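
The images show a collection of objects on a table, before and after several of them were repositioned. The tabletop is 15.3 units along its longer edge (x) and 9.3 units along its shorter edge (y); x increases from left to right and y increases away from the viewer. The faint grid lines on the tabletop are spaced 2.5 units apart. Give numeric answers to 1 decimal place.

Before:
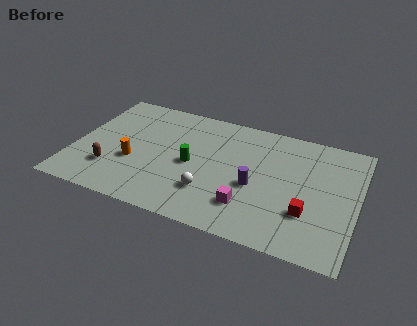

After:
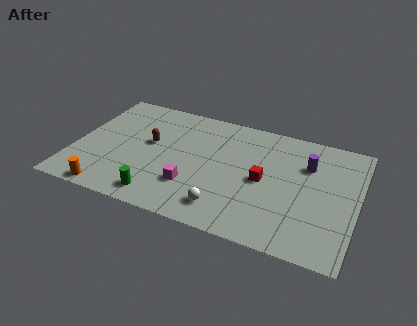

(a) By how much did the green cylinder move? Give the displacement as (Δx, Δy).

(-1.4, -3.1)

The green cylinder started near (6.4, 4.4) and ended near (5.0, 1.3).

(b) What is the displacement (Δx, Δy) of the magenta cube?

(-3.1, 0.4)

From the two frames, the magenta cube sits at roughly (9.7, 2.3) before and (6.6, 2.7) after.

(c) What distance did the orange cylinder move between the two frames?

2.9

The orange cylinder was near (3.3, 3.5) before and (2.3, 0.8) after, so it travelled √(1.0² + 2.7²) ≈ 2.9 units.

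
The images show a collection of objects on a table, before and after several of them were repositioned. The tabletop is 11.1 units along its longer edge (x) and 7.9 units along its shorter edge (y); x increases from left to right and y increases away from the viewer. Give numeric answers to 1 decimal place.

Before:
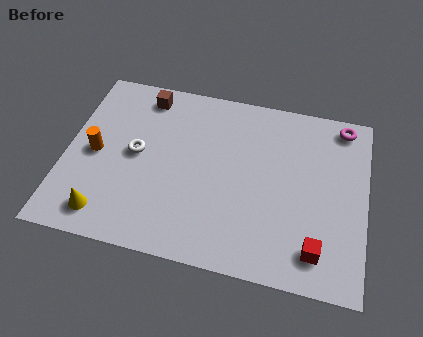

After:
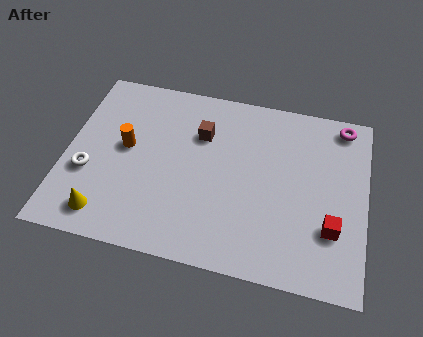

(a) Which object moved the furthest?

the brown cube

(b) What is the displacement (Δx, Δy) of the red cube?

(0.5, 1.0)

The red cube was at about (9.4, 1.4) and moved to about (9.9, 2.4).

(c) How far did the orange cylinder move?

1.2

The orange cylinder moved from about (1.1, 3.8) to (2.2, 4.3), a distance of √(1.1² + 0.5²) ≈ 1.2.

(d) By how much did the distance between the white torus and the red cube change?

+1.7

The distance was about 7.3 in the first image and 9.0 in the second, so they moved 1.7 units further apart.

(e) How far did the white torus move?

2.1

The white torus was near (2.6, 4.1) before and (0.9, 2.9) after, so it travelled √(1.7² + 1.2²) ≈ 2.1 units.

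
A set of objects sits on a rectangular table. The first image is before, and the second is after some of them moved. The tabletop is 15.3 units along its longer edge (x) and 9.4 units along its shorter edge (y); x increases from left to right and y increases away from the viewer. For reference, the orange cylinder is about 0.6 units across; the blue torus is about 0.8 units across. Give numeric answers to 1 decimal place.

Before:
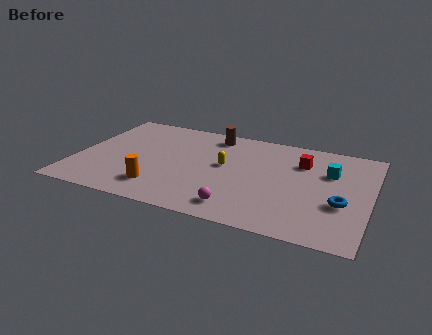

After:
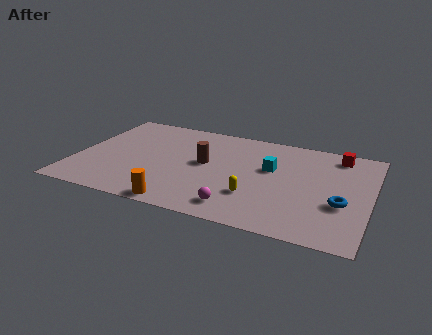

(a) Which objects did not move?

the blue torus and the magenta sphere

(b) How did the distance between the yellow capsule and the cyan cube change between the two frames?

-2.5

Before: roughly 5.5 units apart; after: 3.0. That's 2.5 units closer together.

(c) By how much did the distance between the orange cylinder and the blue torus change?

-1.0

Before: roughly 9.4 units apart; after: 8.4. That's 1.0 units closer together.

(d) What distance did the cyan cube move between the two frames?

3.1

From (13.1, 6.3) to (10.1, 5.7), the cyan cube covered √(3.0² + 0.6²) ≈ 3.1 units.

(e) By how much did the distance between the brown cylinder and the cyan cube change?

-3.1

They were about 6.6 units apart before and 3.5 after — 3.1 units closer together.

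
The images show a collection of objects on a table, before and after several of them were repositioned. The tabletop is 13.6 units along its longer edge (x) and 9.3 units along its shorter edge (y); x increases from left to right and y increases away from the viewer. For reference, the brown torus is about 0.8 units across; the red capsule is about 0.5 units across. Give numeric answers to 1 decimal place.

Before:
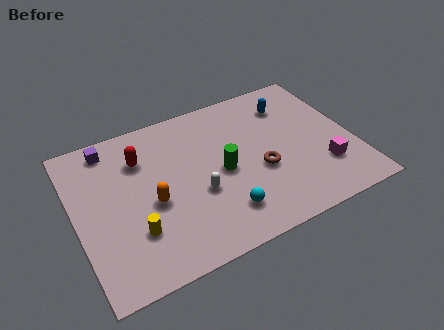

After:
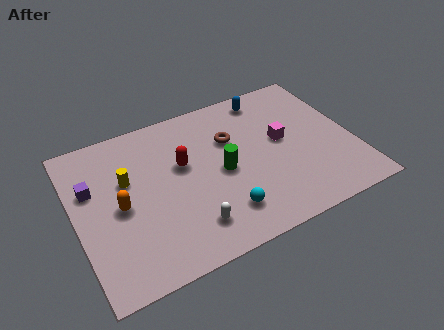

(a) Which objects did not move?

the cyan sphere and the green cylinder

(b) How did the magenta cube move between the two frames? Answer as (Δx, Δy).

(-1.7, 2.5)

From the two frames, the magenta cube sits at roughly (11.9, 2.6) before and (10.2, 5.1) after.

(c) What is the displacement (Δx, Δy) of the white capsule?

(-0.6, -1.7)

From the two frames, the white capsule sits at roughly (5.8, 3.6) before and (5.2, 1.9) after.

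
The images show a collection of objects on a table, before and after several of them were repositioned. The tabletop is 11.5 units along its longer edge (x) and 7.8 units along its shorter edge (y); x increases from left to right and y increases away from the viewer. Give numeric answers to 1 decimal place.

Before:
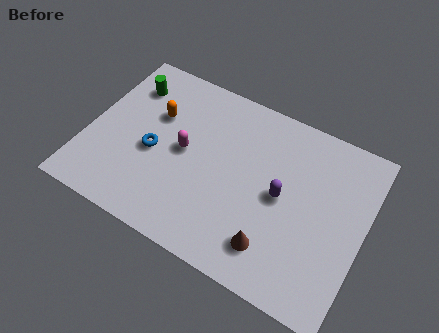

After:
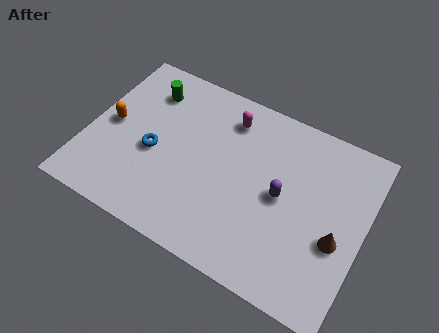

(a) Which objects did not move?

the purple capsule and the blue torus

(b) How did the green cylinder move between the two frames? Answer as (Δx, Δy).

(0.8, 0.1)

From the two frames, the green cylinder sits at roughly (1.3, 6.0) before and (2.1, 6.1) after.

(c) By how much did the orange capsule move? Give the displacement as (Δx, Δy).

(-1.7, -1.2)

The orange capsule started near (2.6, 5.1) and ended near (0.9, 3.9).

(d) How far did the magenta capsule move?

2.7

From (4.0, 4.0) to (5.5, 6.3), the magenta capsule covered √(1.5² + 2.3²) ≈ 2.7 units.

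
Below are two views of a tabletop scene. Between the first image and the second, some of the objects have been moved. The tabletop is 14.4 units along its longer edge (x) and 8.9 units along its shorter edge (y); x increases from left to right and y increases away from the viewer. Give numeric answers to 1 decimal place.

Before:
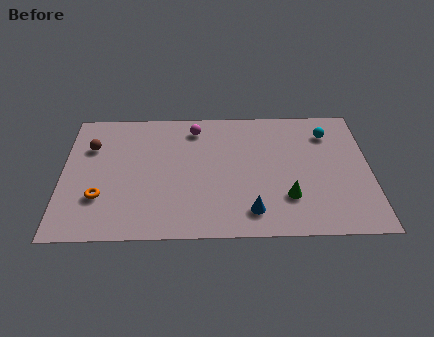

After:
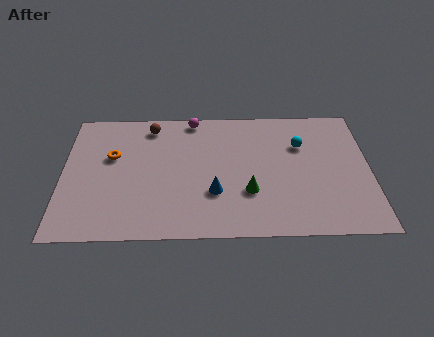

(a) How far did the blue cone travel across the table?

2.1

The blue cone was near (8.8, 1.6) before and (7.1, 2.9) after, so it travelled √(1.7² + 1.3²) ≈ 2.1 units.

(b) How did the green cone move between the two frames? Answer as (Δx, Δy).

(-1.8, 0.4)

The green cone started near (10.5, 2.5) and ended near (8.7, 2.9).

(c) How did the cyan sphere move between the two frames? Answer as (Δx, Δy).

(-1.3, -0.8)

The cyan sphere started near (12.5, 6.9) and ended near (11.2, 6.1).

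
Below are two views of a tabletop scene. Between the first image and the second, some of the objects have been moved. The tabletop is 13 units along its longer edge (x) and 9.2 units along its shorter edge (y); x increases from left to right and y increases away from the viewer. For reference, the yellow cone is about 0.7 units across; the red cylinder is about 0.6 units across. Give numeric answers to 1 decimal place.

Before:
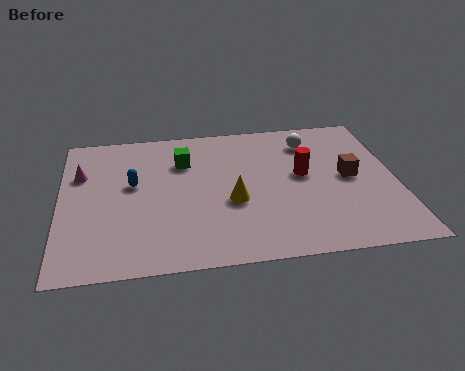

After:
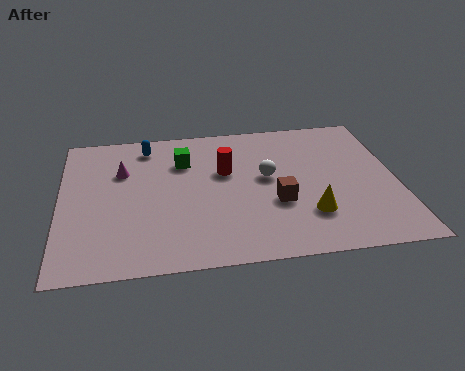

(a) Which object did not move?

the green cube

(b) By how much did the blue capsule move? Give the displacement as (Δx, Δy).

(0.6, 2.5)

The blue capsule was at about (2.8, 5.3) and moved to about (3.4, 7.8).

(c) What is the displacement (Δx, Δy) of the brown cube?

(-2.9, -1.3)

The brown cube was at about (11.2, 4.7) and moved to about (8.3, 3.4).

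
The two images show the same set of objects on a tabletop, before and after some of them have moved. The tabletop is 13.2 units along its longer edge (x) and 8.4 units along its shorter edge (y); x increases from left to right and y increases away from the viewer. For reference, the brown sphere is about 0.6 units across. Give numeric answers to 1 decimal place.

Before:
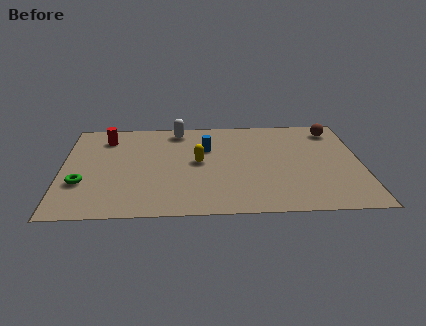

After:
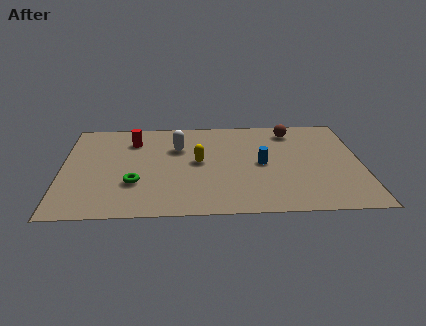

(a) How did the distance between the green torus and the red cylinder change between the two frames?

-0.3

The distance was about 4.0 in the first image and 3.7 in the second, so they moved 0.3 units closer together.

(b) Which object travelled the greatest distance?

the blue cylinder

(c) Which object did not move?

the yellow capsule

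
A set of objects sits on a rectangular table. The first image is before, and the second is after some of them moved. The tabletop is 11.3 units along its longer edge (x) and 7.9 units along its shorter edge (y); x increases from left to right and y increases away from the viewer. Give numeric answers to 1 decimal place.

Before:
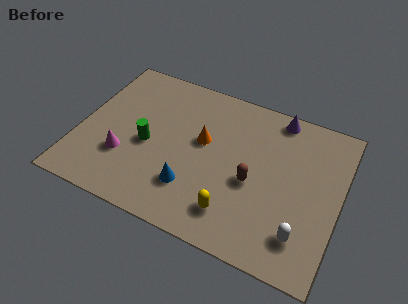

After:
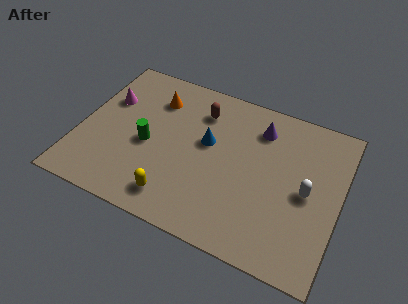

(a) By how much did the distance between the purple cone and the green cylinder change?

-1.1

Before: roughly 6.4 units apart; after: 5.3. That's 1.1 units closer together.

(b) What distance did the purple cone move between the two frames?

1.1

The purple cone moved from about (8.3, 7.1) to (7.6, 6.2), a distance of √(0.7² + 0.9²) ≈ 1.1.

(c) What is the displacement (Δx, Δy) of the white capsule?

(0.0, 2.1)

The white capsule was at about (9.9, 1.7) and moved to about (9.9, 3.8).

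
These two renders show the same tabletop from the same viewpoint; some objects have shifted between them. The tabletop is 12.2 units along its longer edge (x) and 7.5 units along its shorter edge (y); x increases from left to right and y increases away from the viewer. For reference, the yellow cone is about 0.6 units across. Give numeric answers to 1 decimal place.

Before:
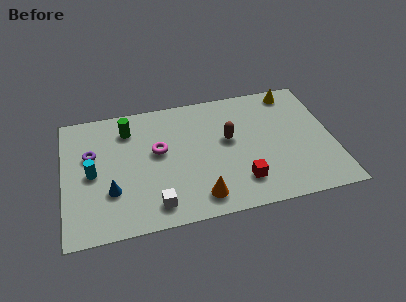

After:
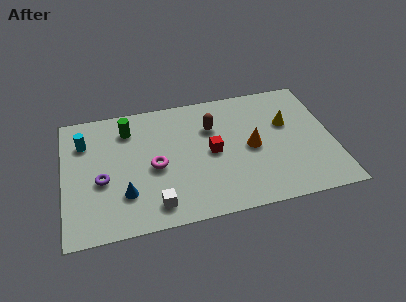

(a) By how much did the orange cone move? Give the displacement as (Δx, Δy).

(2.5, 2.4)

From the two frames, the orange cone sits at roughly (6.0, 1.2) before and (8.5, 3.6) after.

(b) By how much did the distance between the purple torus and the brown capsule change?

-0.7

Before: roughly 6.2 units apart; after: 5.5. That's 0.7 units closer together.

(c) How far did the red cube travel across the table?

2.3

From (7.9, 1.7) to (6.7, 3.7), the red cube covered √(1.2² + 2.0²) ≈ 2.3 units.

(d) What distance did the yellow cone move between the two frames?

1.9

The yellow cone was near (10.6, 6.6) before and (10.2, 4.7) after, so it travelled √(0.4² + 1.9²) ≈ 1.9 units.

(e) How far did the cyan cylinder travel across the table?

1.9

The cyan cylinder moved from about (1.3, 3.6) to (1.0, 5.5), a distance of √(0.3² + 1.9²) ≈ 1.9.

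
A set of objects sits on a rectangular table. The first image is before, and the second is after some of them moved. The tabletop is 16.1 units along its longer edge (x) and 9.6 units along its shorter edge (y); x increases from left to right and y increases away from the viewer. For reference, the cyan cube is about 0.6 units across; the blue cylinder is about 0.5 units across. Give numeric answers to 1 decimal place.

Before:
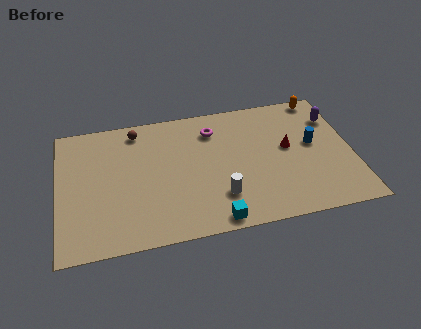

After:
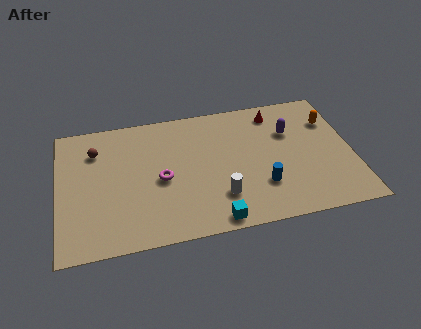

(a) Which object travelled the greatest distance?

the magenta torus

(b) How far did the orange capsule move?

1.9

The orange capsule moved from about (14.7, 8.8) to (15.1, 6.9), a distance of √(0.4² + 1.9²) ≈ 1.9.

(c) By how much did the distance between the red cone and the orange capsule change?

-0.9

They were about 4.1 units apart before and 3.2 after — 0.9 units closer together.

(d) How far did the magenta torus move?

4.3

The magenta torus was near (8.6, 7.5) before and (5.6, 4.4) after, so it travelled √(3.0² + 3.1²) ≈ 4.3 units.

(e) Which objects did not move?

the cyan cube and the white cylinder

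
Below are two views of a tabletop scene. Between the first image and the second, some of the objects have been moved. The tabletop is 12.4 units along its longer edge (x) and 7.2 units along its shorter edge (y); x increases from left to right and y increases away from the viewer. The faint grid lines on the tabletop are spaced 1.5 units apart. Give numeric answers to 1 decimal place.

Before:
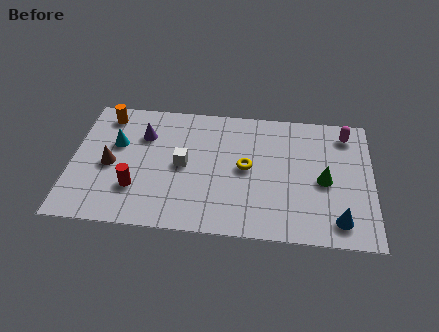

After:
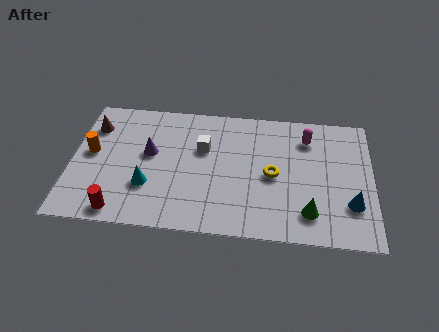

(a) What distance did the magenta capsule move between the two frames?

1.6

From (11.3, 6.0) to (9.7, 5.6), the magenta capsule covered √(1.6² + 0.4²) ≈ 1.6 units.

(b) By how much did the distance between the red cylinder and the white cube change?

+2.6

Before: roughly 2.4 units apart; after: 5.0. That's 2.6 units further apart.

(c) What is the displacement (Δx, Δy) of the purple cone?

(0.3, -1.0)

From the two frames, the purple cone sits at roughly (2.9, 5.1) before and (3.2, 4.1) after.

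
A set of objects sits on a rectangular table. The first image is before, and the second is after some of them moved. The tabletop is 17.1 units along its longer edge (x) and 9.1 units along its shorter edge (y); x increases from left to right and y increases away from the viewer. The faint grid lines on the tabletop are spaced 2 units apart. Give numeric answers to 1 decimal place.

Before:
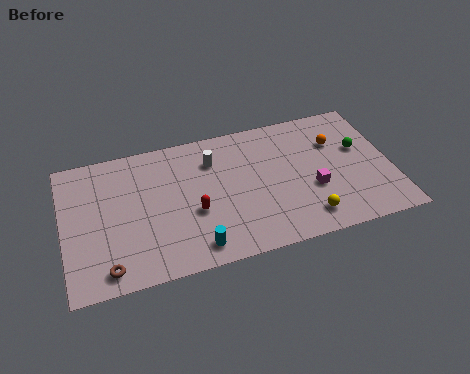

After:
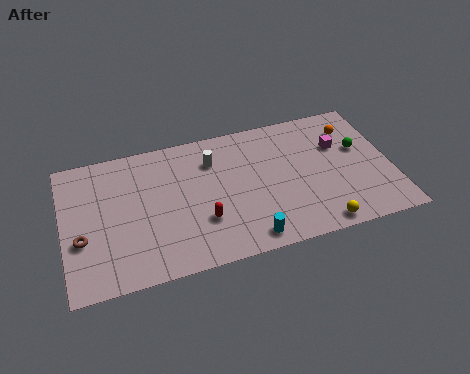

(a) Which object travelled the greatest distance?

the magenta cube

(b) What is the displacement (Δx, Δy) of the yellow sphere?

(0.6, -0.7)

From the two frames, the yellow sphere sits at roughly (12.4, 1.6) before and (13.0, 0.9) after.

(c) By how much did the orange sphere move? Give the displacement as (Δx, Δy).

(0.9, 0.7)

From the two frames, the orange sphere sits at roughly (14.4, 6.3) before and (15.3, 7.0) after.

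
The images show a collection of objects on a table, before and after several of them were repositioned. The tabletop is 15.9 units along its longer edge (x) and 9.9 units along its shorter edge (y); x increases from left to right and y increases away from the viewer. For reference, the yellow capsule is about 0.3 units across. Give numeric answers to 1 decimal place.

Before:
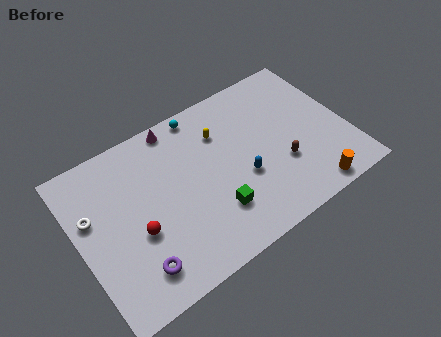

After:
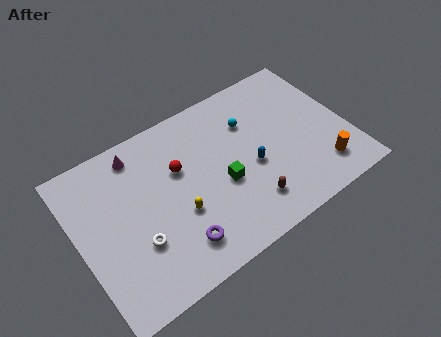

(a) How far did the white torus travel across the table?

3.6

The white torus was near (0.9, 6.2) before and (3.1, 3.3) after, so it travelled √(2.2² + 2.9²) ≈ 3.6 units.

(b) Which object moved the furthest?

the yellow capsule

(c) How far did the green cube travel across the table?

1.6

From (7.6, 2.7) to (8.3, 4.1), the green cube covered √(0.7² + 1.4²) ≈ 1.6 units.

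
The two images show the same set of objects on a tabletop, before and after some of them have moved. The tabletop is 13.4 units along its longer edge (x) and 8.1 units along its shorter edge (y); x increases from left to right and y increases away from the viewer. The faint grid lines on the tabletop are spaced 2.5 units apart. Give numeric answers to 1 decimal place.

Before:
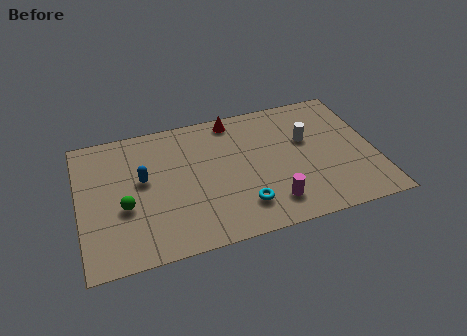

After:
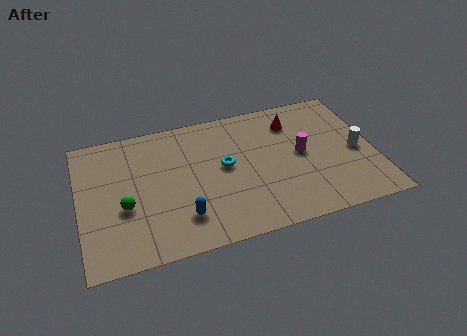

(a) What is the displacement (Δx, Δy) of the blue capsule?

(1.6, -2.7)

The blue capsule started near (2.9, 4.6) and ended near (4.5, 1.9).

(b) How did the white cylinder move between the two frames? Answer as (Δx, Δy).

(2.2, -1.3)

The white cylinder started near (10.4, 5.0) and ended near (12.6, 3.7).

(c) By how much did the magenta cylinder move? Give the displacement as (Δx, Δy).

(1.6, 2.6)

The magenta cylinder started near (8.5, 1.6) and ended near (10.1, 4.2).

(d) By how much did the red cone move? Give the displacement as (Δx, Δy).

(2.7, -0.9)

From the two frames, the red cone sits at roughly (7.2, 7.2) before and (9.9, 6.3) after.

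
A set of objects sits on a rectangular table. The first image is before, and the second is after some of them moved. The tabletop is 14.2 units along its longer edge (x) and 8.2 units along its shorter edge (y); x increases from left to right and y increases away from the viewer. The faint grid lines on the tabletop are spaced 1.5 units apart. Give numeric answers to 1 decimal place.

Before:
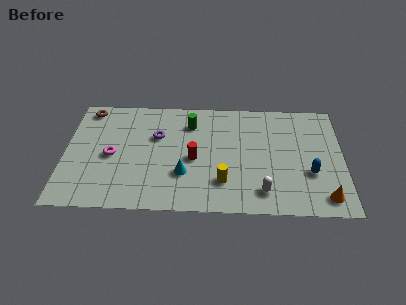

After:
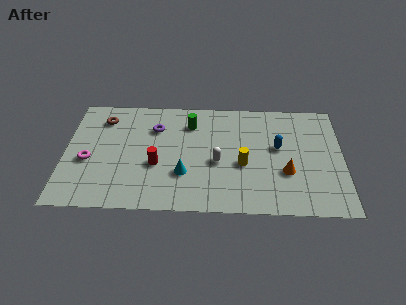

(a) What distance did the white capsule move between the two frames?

3.0

The white capsule was near (10.1, 1.5) before and (7.8, 3.5) after, so it travelled √(2.3² + 2.0²) ≈ 3.0 units.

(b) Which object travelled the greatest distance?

the white capsule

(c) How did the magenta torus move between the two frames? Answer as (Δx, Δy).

(-1.2, -0.4)

From the two frames, the magenta torus sits at roughly (2.4, 3.8) before and (1.2, 3.4) after.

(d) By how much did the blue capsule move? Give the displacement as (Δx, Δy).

(-1.6, 1.8)

The blue capsule was at about (12.5, 2.9) and moved to about (10.9, 4.7).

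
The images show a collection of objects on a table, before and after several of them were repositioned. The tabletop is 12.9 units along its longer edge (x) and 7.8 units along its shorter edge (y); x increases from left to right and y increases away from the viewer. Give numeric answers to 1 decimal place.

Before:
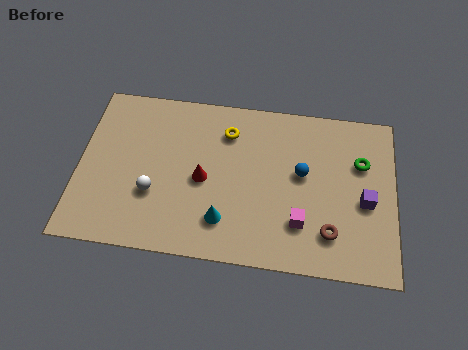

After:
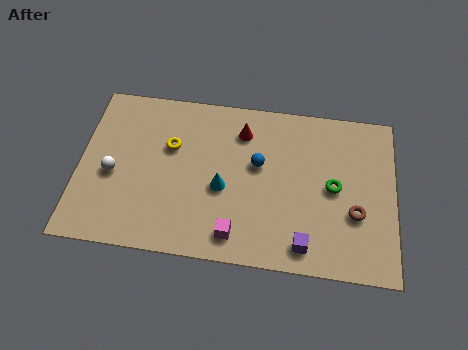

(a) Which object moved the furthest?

the purple cube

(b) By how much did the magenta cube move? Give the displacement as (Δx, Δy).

(-2.6, -0.9)

The magenta cube started near (9.1, 2.1) and ended near (6.5, 1.2).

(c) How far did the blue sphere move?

1.8

From (9.1, 4.4) to (7.3, 4.6), the blue sphere covered √(1.8² + 0.2²) ≈ 1.8 units.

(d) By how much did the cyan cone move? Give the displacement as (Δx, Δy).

(-0.1, 1.5)

The cyan cone was at about (6.0, 1.8) and moved to about (5.9, 3.3).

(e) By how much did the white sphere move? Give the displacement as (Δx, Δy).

(-1.7, 0.7)

From the two frames, the white sphere sits at roughly (3.1, 2.7) before and (1.4, 3.4) after.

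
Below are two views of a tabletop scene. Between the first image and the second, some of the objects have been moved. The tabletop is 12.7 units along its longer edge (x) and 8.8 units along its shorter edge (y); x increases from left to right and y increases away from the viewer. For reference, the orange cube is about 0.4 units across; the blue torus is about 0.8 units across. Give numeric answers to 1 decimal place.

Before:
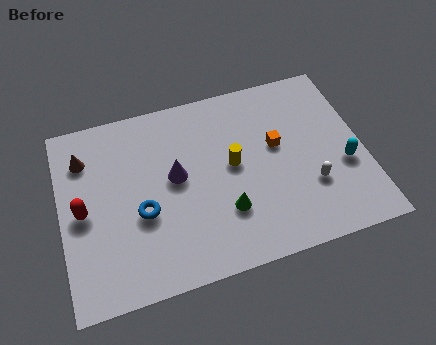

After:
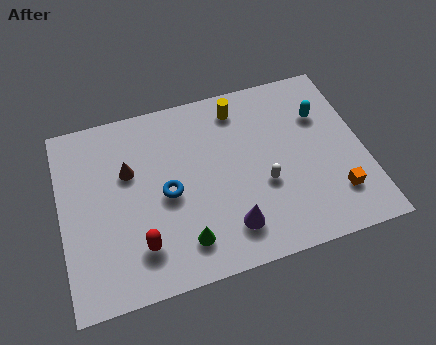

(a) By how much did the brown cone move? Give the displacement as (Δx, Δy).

(1.8, -1.1)

The brown cone was at about (1.1, 6.7) and moved to about (2.9, 5.6).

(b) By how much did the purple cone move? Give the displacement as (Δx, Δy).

(2.0, -3.0)

From the two frames, the purple cone sits at roughly (4.8, 4.8) before and (6.8, 1.8) after.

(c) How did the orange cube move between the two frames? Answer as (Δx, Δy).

(2.2, -3.0)

The orange cube was at about (9.1, 5.1) and moved to about (11.3, 2.1).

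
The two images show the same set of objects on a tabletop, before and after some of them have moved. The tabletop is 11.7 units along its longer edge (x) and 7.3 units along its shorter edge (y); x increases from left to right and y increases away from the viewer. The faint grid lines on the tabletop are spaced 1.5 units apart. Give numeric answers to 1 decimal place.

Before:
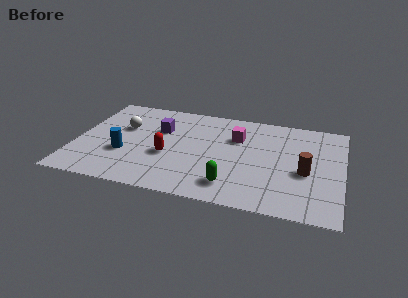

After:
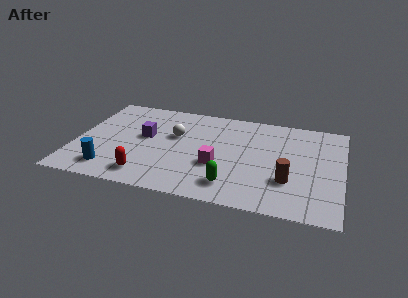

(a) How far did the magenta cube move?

2.4

The magenta cube was near (7.0, 5.0) before and (6.3, 2.7) after, so it travelled √(0.7² + 2.3²) ≈ 2.4 units.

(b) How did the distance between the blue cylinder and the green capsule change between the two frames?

+0.4

The distance was about 4.9 in the first image and 5.3 in the second, so they moved 0.4 units further apart.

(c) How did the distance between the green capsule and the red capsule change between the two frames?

+0.4

The distance was about 3.3 in the first image and 3.7 in the second, so they moved 0.4 units further apart.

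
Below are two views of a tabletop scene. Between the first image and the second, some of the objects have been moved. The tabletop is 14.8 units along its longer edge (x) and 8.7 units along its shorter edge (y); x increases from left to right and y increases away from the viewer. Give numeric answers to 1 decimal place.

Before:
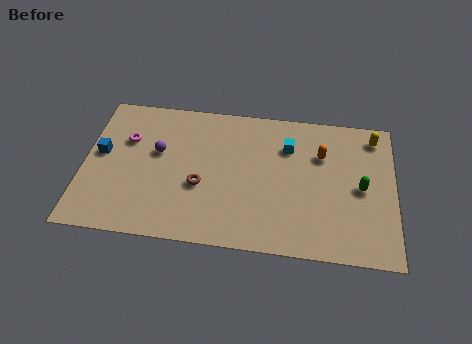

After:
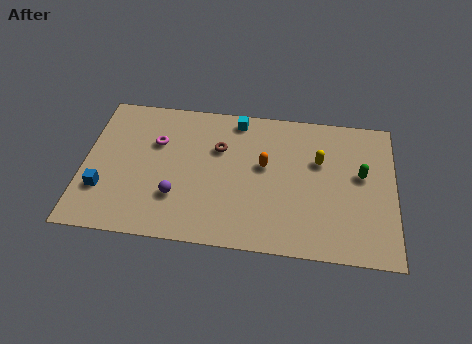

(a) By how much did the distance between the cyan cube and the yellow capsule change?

+0.3

The distance was about 4.2 in the first image and 4.5 in the second, so they moved 0.3 units further apart.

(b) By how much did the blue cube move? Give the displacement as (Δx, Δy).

(0.2, -2.2)

From the two frames, the blue cube sits at roughly (0.8, 4.8) before and (1.0, 2.6) after.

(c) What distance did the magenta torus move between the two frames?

1.4

From (2.0, 5.8) to (3.4, 5.8), the magenta torus covered √(1.4² + 0.0²) ≈ 1.4 units.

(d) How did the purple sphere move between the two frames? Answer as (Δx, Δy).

(1.0, -2.6)

The purple sphere started near (3.5, 5.2) and ended near (4.5, 2.6).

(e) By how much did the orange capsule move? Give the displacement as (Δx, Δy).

(-2.7, -1.0)

The orange capsule started near (11.3, 6.0) and ended near (8.6, 5.0).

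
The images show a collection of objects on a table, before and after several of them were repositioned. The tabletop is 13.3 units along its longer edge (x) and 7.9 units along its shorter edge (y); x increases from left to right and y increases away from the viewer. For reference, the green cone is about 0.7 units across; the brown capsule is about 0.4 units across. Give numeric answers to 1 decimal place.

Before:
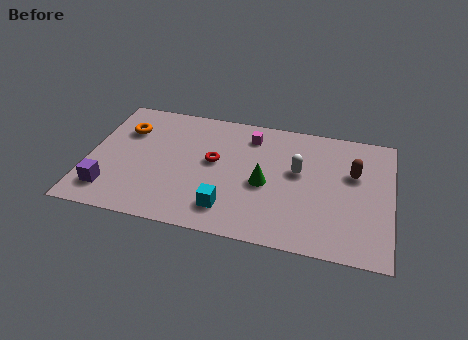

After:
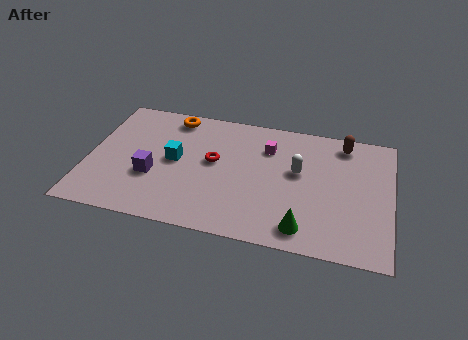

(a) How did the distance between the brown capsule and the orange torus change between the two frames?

-2.5

Before: roughly 10.1 units apart; after: 7.6. That's 2.5 units closer together.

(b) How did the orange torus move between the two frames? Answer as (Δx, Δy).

(2.0, 1.3)

From the two frames, the orange torus sits at roughly (1.5, 5.6) before and (3.5, 6.9) after.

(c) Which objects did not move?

the red torus and the white capsule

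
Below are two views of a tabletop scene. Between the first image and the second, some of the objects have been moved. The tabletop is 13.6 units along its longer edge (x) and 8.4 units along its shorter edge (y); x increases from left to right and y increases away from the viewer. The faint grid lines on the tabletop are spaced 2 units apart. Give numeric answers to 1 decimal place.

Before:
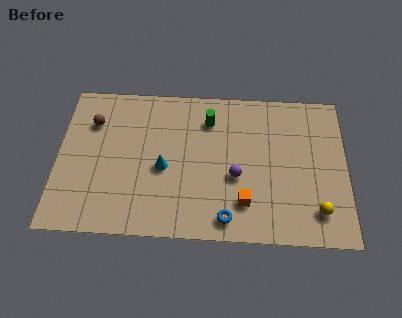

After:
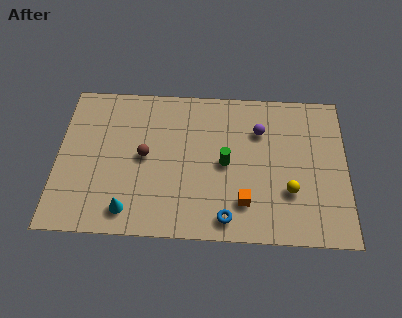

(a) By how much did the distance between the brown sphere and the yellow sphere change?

-4.5

The distance was about 11.5 in the first image and 7.0 in the second, so they moved 4.5 units closer together.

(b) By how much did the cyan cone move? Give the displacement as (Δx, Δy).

(-1.6, -2.4)

The cyan cone was at about (5.0, 3.7) and moved to about (3.4, 1.3).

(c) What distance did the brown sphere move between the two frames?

3.1

From (1.6, 6.1) to (4.1, 4.3), the brown sphere covered √(2.5² + 1.8²) ≈ 3.1 units.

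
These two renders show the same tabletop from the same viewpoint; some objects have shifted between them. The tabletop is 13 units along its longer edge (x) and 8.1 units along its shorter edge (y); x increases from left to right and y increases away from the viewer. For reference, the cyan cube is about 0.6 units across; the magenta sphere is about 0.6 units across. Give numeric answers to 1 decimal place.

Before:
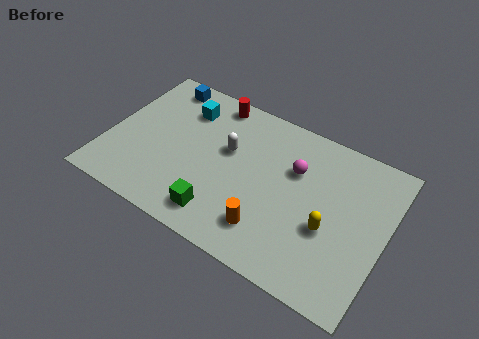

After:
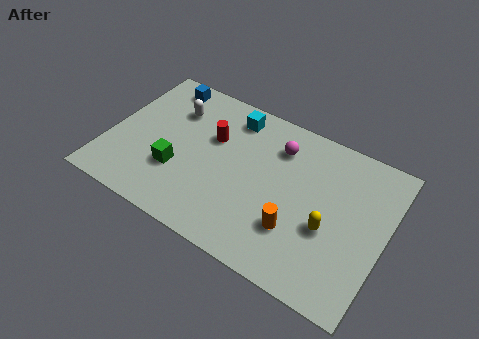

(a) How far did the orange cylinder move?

1.3

From (7.9, 1.8) to (9.1, 2.4), the orange cylinder covered √(1.2² + 0.6²) ≈ 1.3 units.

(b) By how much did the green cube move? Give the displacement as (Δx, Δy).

(-2.3, 1.3)

From the two frames, the green cube sits at roughly (5.7, 1.4) before and (3.4, 2.7) after.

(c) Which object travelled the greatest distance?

the white capsule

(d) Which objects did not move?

the yellow capsule and the blue cube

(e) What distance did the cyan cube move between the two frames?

2.3

The cyan cube moved from about (3.2, 6.2) to (5.4, 6.8), a distance of √(2.2² + 0.6²) ≈ 2.3.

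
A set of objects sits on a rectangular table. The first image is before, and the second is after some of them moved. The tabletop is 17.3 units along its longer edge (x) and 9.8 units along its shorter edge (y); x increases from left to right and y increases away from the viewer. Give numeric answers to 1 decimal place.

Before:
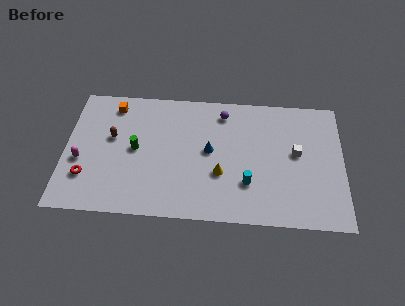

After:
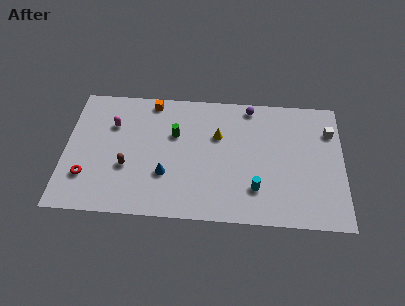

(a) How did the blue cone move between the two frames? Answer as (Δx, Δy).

(-2.7, -2.0)

The blue cone was at about (9.0, 5.2) and moved to about (6.3, 3.2).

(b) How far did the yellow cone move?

2.9

The yellow cone moved from about (9.7, 3.5) to (9.5, 6.4), a distance of √(0.2² + 2.9²) ≈ 2.9.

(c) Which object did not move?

the red torus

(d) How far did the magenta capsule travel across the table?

3.5

The magenta capsule was near (1.0, 3.9) before and (2.9, 6.8) after, so it travelled √(1.9² + 2.9²) ≈ 3.5 units.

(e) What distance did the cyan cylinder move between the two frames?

0.6

The cyan cylinder was near (11.4, 2.9) before and (11.9, 2.5) after, so it travelled √(0.5² + 0.4²) ≈ 0.6 units.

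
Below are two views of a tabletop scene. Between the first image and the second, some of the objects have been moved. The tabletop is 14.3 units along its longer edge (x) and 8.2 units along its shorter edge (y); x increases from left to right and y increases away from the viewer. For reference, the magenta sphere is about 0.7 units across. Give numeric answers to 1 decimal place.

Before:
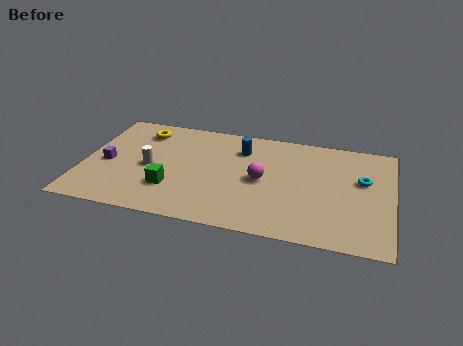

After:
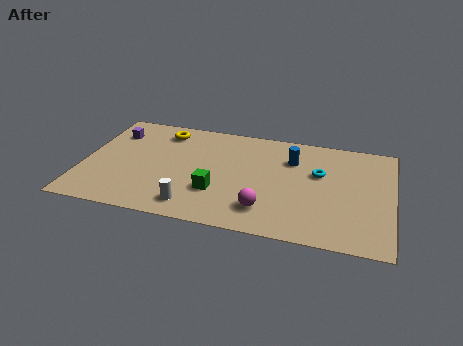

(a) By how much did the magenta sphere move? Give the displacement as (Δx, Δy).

(0.3, -2.2)

The magenta sphere was at about (8.3, 4.0) and moved to about (8.6, 1.8).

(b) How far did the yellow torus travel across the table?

1.0

The yellow torus moved from about (2.5, 6.6) to (3.5, 6.8), a distance of √(1.0² + 0.2²) ≈ 1.0.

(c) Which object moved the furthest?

the white cylinder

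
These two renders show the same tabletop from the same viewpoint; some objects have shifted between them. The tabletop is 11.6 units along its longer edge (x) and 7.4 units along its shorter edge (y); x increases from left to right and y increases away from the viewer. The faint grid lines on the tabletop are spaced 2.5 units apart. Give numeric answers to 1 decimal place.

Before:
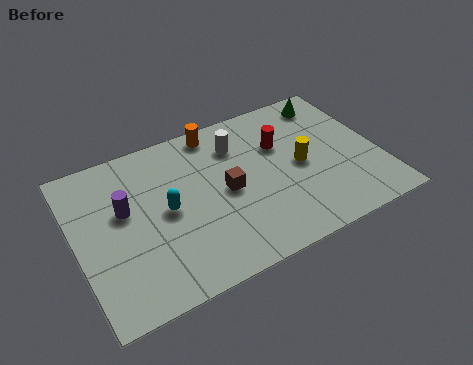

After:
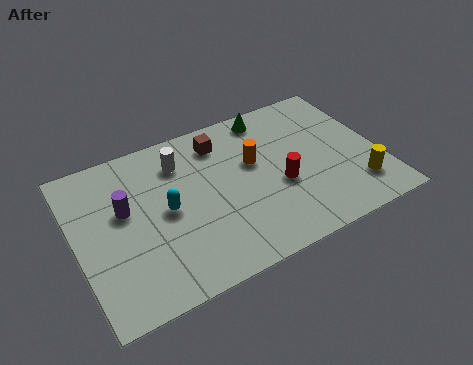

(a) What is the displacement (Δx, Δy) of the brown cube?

(0.1, 2.4)

The brown cube was at about (5.7, 3.6) and moved to about (5.8, 6.0).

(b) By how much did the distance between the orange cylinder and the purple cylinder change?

+0.6

Before: roughly 4.4 units apart; after: 5.0. That's 0.6 units further apart.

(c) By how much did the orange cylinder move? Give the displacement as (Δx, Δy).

(1.2, -2.1)

The orange cylinder was at about (5.7, 6.6) and moved to about (6.9, 4.5).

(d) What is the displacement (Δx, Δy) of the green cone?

(-2.4, 0.2)

From the two frames, the green cone sits at roughly (10.2, 6.3) before and (7.8, 6.5) after.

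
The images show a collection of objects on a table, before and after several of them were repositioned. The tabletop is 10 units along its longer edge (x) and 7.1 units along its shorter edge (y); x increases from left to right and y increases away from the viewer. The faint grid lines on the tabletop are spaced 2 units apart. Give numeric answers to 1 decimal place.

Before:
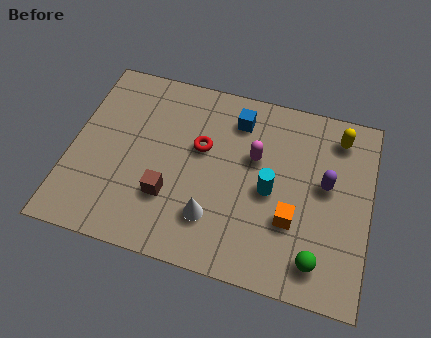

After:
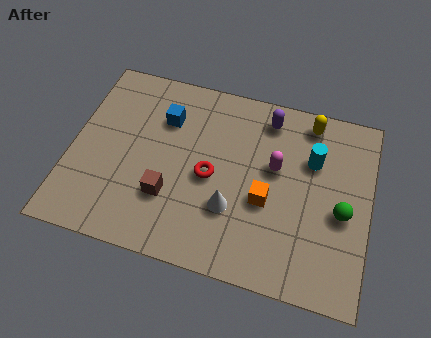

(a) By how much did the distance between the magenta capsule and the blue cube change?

+2.4

They were about 1.5 units apart before and 3.9 after — 2.4 units further apart.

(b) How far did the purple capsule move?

2.9

The purple capsule moved from about (8.5, 4.0) to (6.4, 6.0), a distance of √(2.1² + 2.0²) ≈ 2.9.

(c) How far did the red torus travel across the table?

1.1

The red torus was near (4.3, 4.3) before and (4.7, 3.3) after, so it travelled √(0.4² + 1.0²) ≈ 1.1 units.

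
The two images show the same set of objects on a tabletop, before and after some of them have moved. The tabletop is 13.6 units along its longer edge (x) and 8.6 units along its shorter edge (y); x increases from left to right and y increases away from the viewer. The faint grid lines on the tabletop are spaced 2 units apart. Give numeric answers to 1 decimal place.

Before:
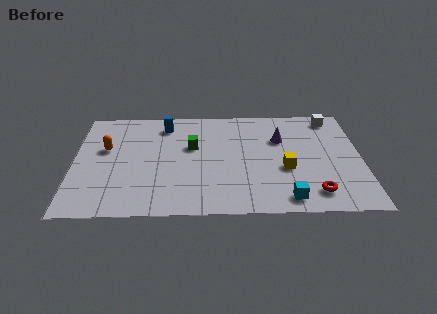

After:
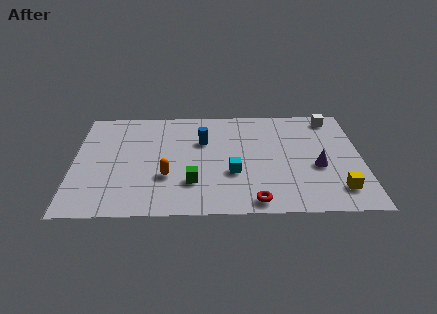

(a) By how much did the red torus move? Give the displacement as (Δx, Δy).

(-2.8, -0.6)

The red torus started near (11.3, 1.5) and ended near (8.5, 0.9).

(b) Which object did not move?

the white cube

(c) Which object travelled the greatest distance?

the orange capsule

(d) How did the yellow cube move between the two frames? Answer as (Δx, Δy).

(2.4, -1.7)

The yellow cube started near (10.0, 3.4) and ended near (12.4, 1.7).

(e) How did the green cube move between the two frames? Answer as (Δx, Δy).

(0.0, -2.9)

The green cube was at about (5.6, 5.3) and moved to about (5.6, 2.4).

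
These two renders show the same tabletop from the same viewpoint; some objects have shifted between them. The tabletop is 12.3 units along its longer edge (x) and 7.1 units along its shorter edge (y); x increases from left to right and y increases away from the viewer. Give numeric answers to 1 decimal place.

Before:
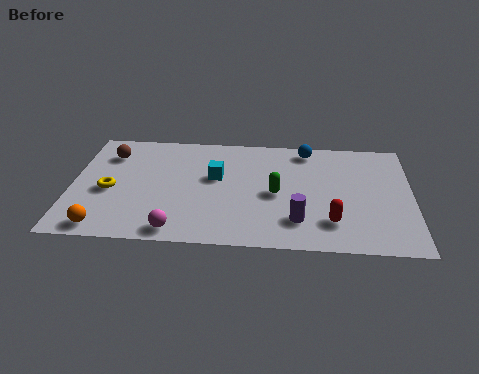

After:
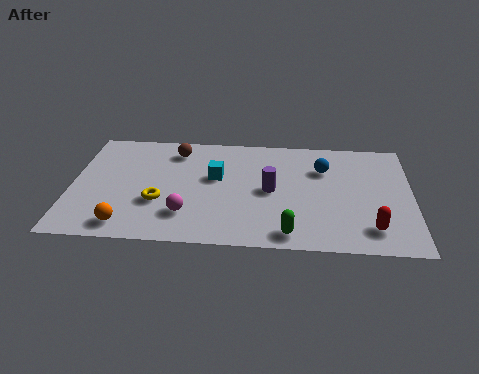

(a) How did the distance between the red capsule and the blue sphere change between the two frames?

-0.6

Before: roughly 4.6 units apart; after: 4.0. That's 0.6 units closer together.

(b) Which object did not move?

the cyan cube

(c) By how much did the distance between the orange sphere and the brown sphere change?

+0.5

Before: roughly 4.6 units apart; after: 5.1. That's 0.5 units further apart.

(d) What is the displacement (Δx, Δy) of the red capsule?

(1.4, -0.3)

The red capsule started near (9.4, 1.7) and ended near (10.8, 1.4).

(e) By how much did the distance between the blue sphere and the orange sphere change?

-0.9

Before: roughly 9.0 units apart; after: 8.1. That's 0.9 units closer together.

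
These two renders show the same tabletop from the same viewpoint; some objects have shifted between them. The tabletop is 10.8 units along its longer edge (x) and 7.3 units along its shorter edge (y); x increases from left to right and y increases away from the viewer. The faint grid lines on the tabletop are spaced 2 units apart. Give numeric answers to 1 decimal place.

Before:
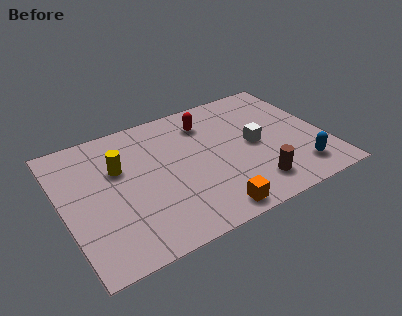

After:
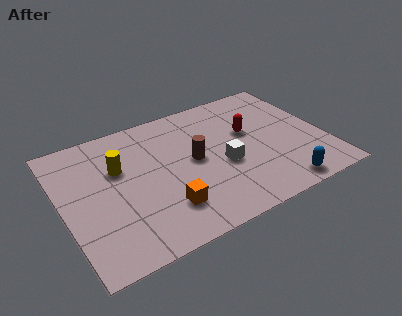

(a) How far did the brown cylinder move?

3.2

The brown cylinder was near (7.5, 1.4) before and (5.4, 3.8) after, so it travelled √(2.1² + 2.4²) ≈ 3.2 units.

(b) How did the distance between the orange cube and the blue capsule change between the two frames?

+0.9

The distance was about 3.8 in the first image and 4.7 in the second, so they moved 0.9 units further apart.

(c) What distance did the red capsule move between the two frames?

2.1

The red capsule was near (6.2, 5.7) before and (7.8, 4.4) after, so it travelled √(1.6² + 1.3²) ≈ 2.1 units.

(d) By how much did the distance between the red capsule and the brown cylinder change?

-2.0

The distance was about 4.5 in the first image and 2.5 in the second, so they moved 2.0 units closer together.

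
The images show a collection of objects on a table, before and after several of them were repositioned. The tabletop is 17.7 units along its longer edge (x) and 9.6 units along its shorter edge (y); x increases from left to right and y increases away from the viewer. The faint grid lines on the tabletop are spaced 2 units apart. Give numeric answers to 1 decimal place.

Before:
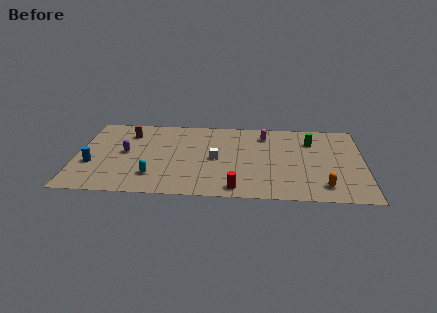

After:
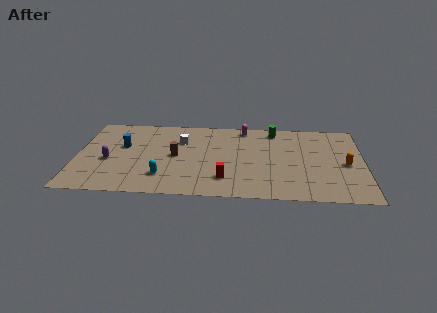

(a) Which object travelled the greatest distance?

the brown cylinder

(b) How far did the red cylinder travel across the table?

1.3

The red cylinder was near (9.9, 1.1) before and (9.2, 2.2) after, so it travelled √(0.7² + 1.1²) ≈ 1.3 units.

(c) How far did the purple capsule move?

1.4

From (3.0, 5.0) to (2.0, 4.0), the purple capsule covered √(1.0² + 1.0²) ≈ 1.4 units.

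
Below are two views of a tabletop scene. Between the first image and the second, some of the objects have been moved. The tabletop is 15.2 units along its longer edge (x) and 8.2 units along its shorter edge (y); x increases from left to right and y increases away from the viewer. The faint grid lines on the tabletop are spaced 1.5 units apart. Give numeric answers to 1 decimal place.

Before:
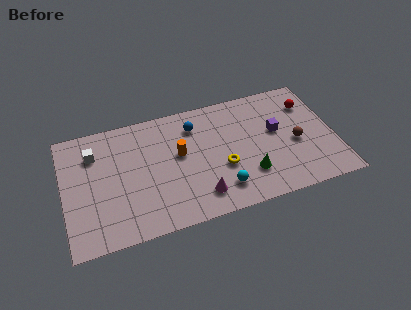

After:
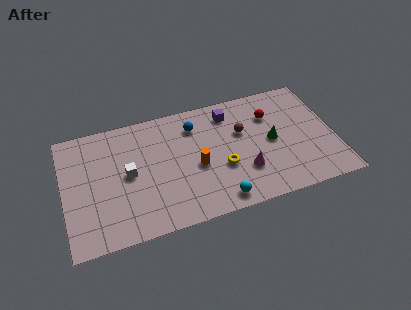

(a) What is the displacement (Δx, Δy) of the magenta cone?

(2.6, 0.9)

From the two frames, the magenta cone sits at roughly (7.4, 1.6) before and (10.0, 2.5) after.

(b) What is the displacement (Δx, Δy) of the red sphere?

(-2.2, -0.2)

From the two frames, the red sphere sits at roughly (14.0, 6.1) before and (11.8, 5.9) after.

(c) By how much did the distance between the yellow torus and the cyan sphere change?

+0.7

The distance was about 1.4 in the first image and 2.1 in the second, so they moved 0.7 units further apart.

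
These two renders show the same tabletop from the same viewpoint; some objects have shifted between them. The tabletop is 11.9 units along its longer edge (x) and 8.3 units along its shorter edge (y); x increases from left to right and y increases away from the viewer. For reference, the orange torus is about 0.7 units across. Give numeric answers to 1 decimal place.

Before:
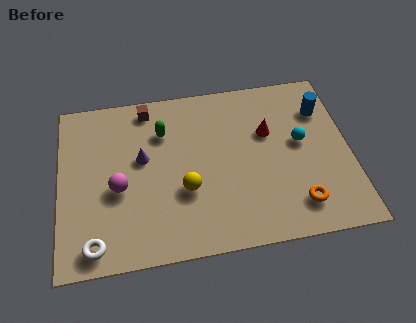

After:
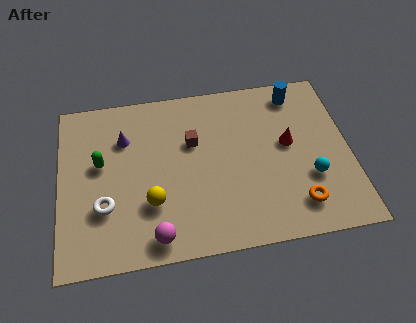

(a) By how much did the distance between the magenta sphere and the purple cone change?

+3.4

Before: roughly 1.6 units apart; after: 5.0. That's 3.4 units further apart.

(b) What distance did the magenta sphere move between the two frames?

2.9

From (2.4, 3.5) to (3.8, 1.0), the magenta sphere covered √(1.4² + 2.5²) ≈ 2.9 units.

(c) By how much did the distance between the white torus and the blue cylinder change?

-1.6

Before: roughly 10.8 units apart; after: 9.2. That's 1.6 units closer together.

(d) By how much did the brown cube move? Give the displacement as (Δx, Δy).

(1.8, -2.0)

The brown cube started near (3.7, 7.3) and ended near (5.5, 5.3).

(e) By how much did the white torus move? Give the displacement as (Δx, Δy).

(0.4, 1.7)

From the two frames, the white torus sits at roughly (1.4, 1.0) before and (1.8, 2.7) after.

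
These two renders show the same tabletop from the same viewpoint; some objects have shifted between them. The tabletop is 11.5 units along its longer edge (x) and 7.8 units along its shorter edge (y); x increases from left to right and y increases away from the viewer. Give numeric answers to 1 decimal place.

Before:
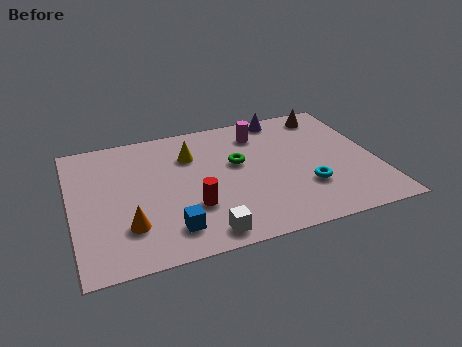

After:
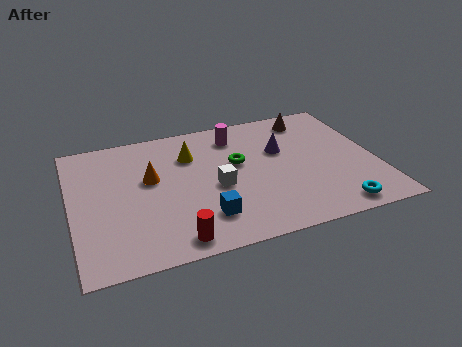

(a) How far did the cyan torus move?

1.7

From (8.7, 2.4) to (9.6, 0.9), the cyan torus covered √(0.9² + 1.5²) ≈ 1.7 units.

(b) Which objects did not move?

the green torus and the yellow cone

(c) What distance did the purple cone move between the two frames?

2.1

From (8.3, 7.0) to (8.0, 4.9), the purple cone covered √(0.3² + 2.1²) ≈ 2.1 units.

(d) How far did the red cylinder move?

1.8

The red cylinder moved from about (4.4, 2.5) to (3.6, 0.9), a distance of √(0.8² + 1.6²) ≈ 1.8.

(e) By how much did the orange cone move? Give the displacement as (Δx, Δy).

(1.0, 2.5)

The orange cone started near (2.0, 2.1) and ended near (3.0, 4.6).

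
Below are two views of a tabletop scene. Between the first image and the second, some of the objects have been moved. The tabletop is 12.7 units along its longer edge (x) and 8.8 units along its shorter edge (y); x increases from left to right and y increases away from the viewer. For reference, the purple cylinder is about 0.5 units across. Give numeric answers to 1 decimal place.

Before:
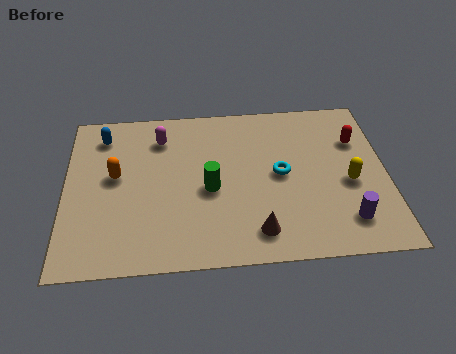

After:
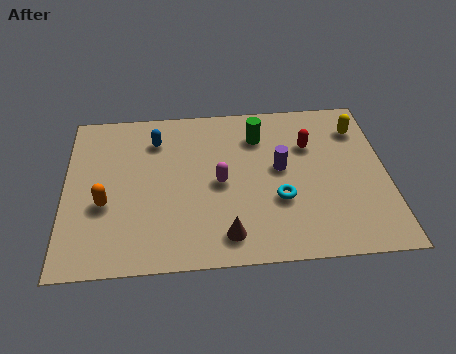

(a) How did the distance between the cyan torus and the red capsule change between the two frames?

-0.3

They were about 3.5 units apart before and 3.2 after — 0.3 units closer together.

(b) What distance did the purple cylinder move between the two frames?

3.9

The purple cylinder was near (11.0, 1.8) before and (8.5, 4.8) after, so it travelled √(2.5² + 3.0²) ≈ 3.9 units.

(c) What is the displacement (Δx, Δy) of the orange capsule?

(-0.4, -1.5)

From the two frames, the orange capsule sits at roughly (2.0, 4.9) before and (1.6, 3.4) after.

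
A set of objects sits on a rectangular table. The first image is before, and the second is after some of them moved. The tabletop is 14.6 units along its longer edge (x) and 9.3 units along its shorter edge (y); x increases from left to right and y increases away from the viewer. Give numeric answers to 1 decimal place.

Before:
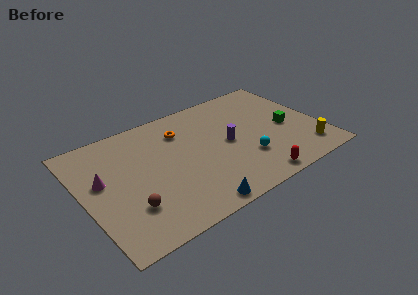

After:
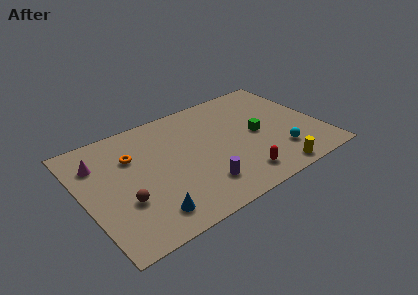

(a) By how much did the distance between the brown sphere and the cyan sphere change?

+2.2

They were about 7.3 units apart before and 9.5 after — 2.2 units further apart.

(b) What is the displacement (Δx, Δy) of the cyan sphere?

(2.0, -0.5)

The cyan sphere started near (9.7, 2.8) and ended near (11.7, 2.3).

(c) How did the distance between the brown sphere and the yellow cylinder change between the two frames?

-1.8

Before: roughly 10.9 units apart; after: 9.1. That's 1.8 units closer together.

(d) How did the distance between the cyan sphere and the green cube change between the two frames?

-0.8

The distance was about 3.2 in the first image and 2.4 in the second, so they moved 0.8 units closer together.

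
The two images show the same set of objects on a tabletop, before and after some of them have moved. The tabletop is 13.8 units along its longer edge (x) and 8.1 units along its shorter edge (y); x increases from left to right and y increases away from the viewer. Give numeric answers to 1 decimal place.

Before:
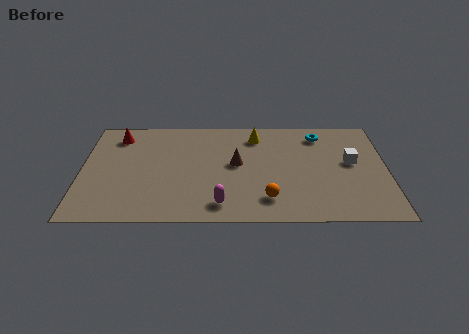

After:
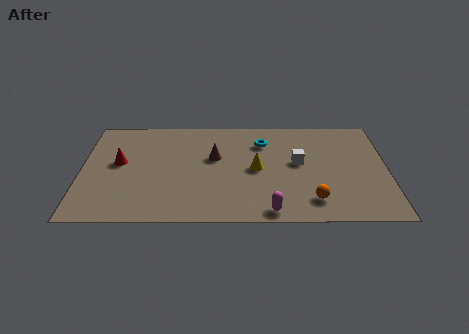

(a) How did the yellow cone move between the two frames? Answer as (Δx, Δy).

(0.0, -2.6)

The yellow cone was at about (7.9, 6.6) and moved to about (7.9, 4.0).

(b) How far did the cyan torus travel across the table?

2.7

From (10.8, 6.7) to (8.2, 6.1), the cyan torus covered √(2.6² + 0.6²) ≈ 2.7 units.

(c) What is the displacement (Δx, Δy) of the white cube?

(-2.4, 0.0)

The white cube was at about (12.2, 4.5) and moved to about (9.8, 4.5).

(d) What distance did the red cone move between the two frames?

2.1

The red cone moved from about (1.6, 6.6) to (1.7, 4.5), a distance of √(0.1² + 2.1²) ≈ 2.1.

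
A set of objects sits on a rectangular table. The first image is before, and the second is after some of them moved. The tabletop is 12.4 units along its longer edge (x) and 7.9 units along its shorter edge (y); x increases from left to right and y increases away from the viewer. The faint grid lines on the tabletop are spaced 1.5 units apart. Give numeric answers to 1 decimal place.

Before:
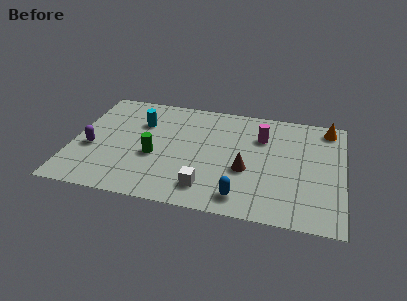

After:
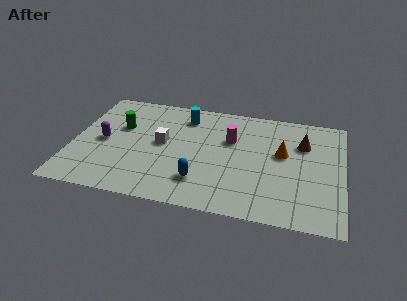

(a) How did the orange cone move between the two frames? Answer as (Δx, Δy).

(-2.0, -2.3)

The orange cone started near (11.6, 6.9) and ended near (9.6, 4.6).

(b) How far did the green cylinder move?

2.5

The green cylinder was near (3.8, 3.2) before and (2.1, 5.0) after, so it travelled √(1.7² + 1.8²) ≈ 2.5 units.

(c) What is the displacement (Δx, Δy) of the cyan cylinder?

(2.0, 0.9)

From the two frames, the cyan cylinder sits at roughly (3.0, 5.5) before and (5.0, 6.4) after.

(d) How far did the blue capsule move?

2.0

The blue capsule was near (7.9, 1.2) before and (6.0, 1.9) after, so it travelled √(1.9² + 0.7²) ≈ 2.0 units.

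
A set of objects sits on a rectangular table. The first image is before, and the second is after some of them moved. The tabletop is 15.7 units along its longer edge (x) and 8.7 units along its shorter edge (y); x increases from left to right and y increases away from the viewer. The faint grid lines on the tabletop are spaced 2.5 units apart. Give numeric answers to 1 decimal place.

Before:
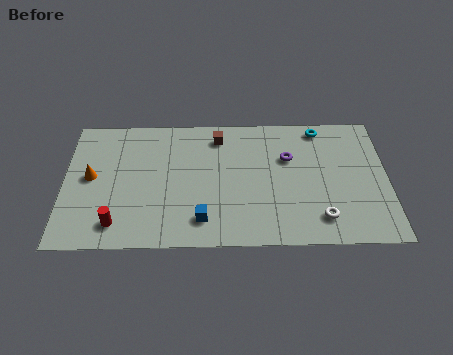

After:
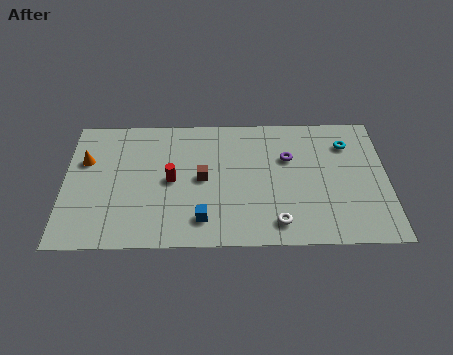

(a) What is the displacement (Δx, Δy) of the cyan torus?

(1.3, -1.1)

The cyan torus was at about (12.5, 7.7) and moved to about (13.8, 6.6).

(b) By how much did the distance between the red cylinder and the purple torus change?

-3.4

They were about 9.3 units apart before and 5.9 after — 3.4 units closer together.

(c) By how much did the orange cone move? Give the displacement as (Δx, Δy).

(-0.3, 1.1)

The orange cone started near (1.3, 4.6) and ended near (1.0, 5.7).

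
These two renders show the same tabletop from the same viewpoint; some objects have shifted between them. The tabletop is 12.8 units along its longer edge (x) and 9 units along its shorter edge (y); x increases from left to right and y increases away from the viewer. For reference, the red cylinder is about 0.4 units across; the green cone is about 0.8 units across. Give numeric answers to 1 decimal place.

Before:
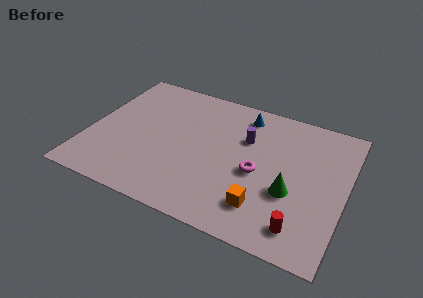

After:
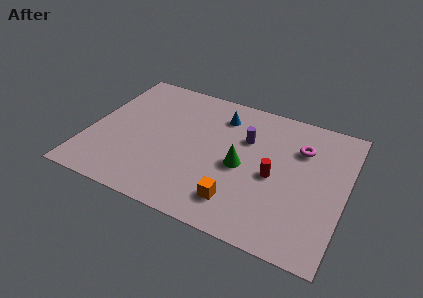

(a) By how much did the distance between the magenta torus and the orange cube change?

+3.2

They were about 2.1 units apart before and 5.3 after — 3.2 units further apart.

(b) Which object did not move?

the purple cylinder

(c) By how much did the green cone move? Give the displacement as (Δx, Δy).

(-2.5, 0.7)

The green cone started near (10.2, 3.4) and ended near (7.7, 4.1).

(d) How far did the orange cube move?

1.2

From (9.0, 2.0) to (7.8, 1.8), the orange cube covered √(1.2² + 0.2²) ≈ 1.2 units.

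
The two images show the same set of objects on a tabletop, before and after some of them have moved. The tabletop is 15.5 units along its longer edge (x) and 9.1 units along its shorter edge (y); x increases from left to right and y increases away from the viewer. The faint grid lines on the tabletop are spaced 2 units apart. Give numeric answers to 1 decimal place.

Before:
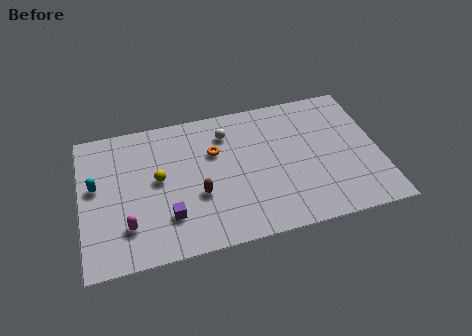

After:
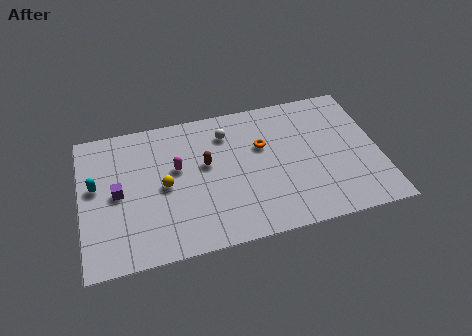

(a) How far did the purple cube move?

3.3

From (4.4, 2.4) to (1.9, 4.5), the purple cube covered √(2.5² + 2.1²) ≈ 3.3 units.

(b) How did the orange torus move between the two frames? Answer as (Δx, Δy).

(2.5, -0.2)

The orange torus was at about (7.0, 6.0) and moved to about (9.5, 5.8).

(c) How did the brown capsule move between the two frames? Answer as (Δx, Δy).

(0.5, 1.9)

The brown capsule was at about (6.0, 3.4) and moved to about (6.5, 5.3).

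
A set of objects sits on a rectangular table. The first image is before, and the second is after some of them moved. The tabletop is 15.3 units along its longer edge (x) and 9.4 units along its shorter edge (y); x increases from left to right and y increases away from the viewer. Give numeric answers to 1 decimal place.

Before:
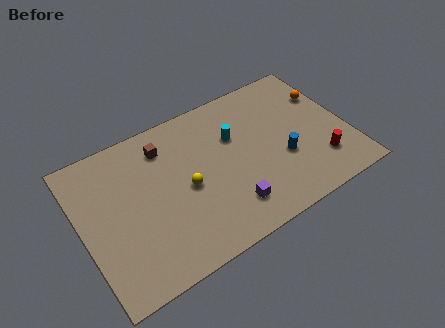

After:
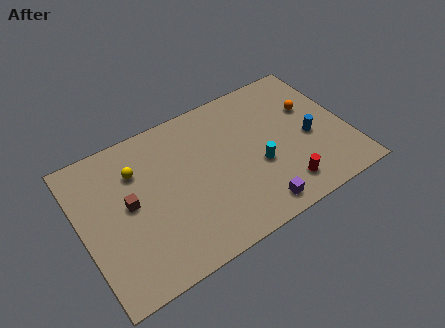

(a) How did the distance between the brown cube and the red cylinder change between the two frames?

-0.8

They were about 9.8 units apart before and 9.0 after — 0.8 units closer together.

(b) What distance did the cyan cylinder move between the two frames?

2.7

From (9.0, 6.2) to (10.0, 3.7), the cyan cylinder covered √(1.0² + 2.5²) ≈ 2.7 units.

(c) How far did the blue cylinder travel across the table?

1.8

From (11.4, 3.5) to (13.1, 4.1), the blue cylinder covered √(1.7² + 0.6²) ≈ 1.8 units.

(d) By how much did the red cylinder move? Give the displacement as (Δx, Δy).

(-2.3, -0.6)

The red cylinder was at about (13.4, 2.3) and moved to about (11.1, 1.7).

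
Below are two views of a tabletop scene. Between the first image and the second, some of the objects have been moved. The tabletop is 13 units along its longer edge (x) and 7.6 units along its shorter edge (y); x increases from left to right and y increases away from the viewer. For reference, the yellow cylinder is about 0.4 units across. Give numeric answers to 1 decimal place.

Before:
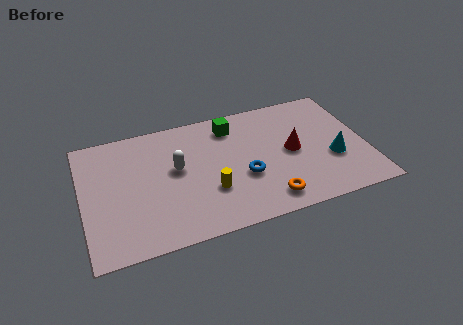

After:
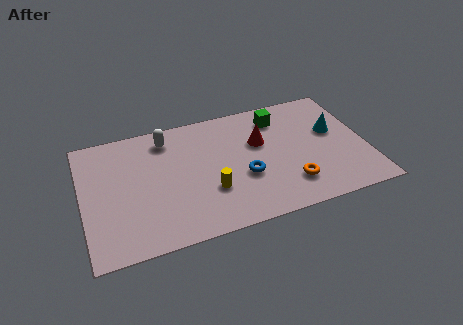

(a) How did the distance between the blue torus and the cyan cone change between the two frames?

+0.5

The distance was about 4.1 in the first image and 4.6 in the second, so they moved 0.5 units further apart.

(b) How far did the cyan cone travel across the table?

1.7

The cyan cone moved from about (11.4, 2.8) to (11.6, 4.5), a distance of √(0.2² + 1.7²) ≈ 1.7.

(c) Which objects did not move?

the yellow cylinder and the blue torus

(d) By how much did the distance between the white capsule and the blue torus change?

+1.4

They were about 3.3 units apart before and 4.7 after — 1.4 units further apart.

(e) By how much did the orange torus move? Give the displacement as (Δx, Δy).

(1.1, 0.6)

From the two frames, the orange torus sits at roughly (8.2, 1.2) before and (9.3, 1.8) after.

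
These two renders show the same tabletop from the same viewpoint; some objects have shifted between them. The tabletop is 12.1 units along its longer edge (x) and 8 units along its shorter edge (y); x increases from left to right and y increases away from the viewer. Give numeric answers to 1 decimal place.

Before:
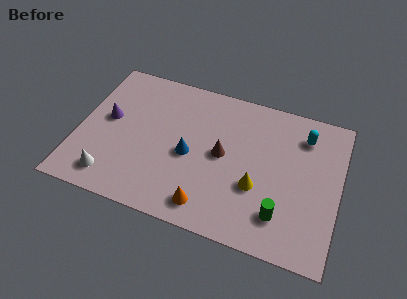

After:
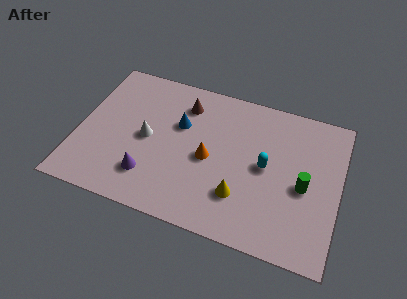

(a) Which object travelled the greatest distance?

the purple cone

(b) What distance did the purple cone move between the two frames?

3.3

From (1.3, 4.4) to (3.5, 1.9), the purple cone covered √(2.2² + 2.5²) ≈ 3.3 units.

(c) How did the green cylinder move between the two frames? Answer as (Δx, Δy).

(0.9, 1.8)

The green cylinder was at about (9.6, 1.8) and moved to about (10.5, 3.6).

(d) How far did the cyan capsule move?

2.7

From (10.3, 6.3) to (8.7, 4.1), the cyan capsule covered √(1.6² + 2.2²) ≈ 2.7 units.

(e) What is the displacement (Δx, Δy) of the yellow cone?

(-0.7, -0.7)

From the two frames, the yellow cone sits at roughly (8.4, 2.9) before and (7.7, 2.2) after.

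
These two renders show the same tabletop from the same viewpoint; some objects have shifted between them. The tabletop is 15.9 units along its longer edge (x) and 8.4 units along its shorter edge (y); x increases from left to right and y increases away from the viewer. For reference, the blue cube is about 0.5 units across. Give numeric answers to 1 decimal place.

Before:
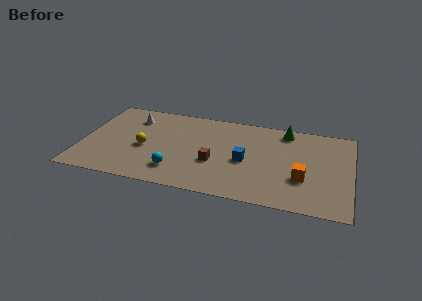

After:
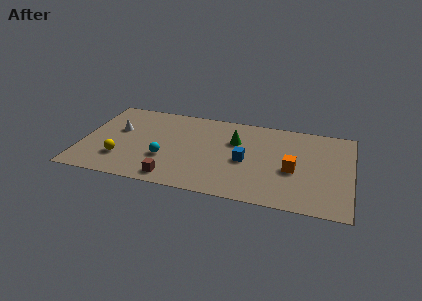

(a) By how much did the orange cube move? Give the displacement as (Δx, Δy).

(-0.6, 0.7)

The orange cube started near (13.1, 2.9) and ended near (12.5, 3.6).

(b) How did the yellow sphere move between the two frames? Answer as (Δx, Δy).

(-1.3, -1.4)

The yellow sphere started near (3.7, 3.7) and ended near (2.4, 2.3).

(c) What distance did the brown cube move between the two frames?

3.1

From (7.9, 3.2) to (5.6, 1.1), the brown cube covered √(2.3² + 2.1²) ≈ 3.1 units.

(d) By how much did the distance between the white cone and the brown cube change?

-0.7

They were about 6.1 units apart before and 5.4 after — 0.7 units closer together.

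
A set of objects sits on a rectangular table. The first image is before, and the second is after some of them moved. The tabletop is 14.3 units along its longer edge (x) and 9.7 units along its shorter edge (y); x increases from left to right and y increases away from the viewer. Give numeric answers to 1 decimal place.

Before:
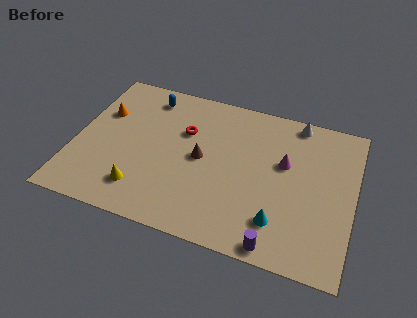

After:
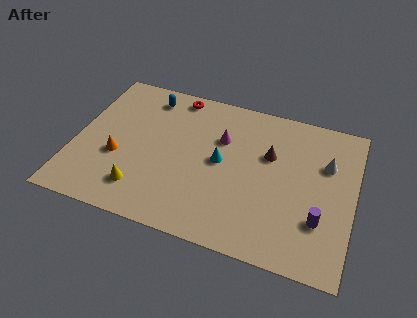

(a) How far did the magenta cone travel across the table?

3.4

The magenta cone was near (10.7, 5.9) before and (7.4, 6.5) after, so it travelled √(3.3² + 0.6²) ≈ 3.4 units.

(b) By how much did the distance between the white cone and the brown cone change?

-3.1

The distance was about 6.0 in the first image and 2.9 in the second, so they moved 3.1 units closer together.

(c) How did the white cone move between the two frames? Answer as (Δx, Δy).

(1.7, -2.3)

The white cone started near (11.1, 8.8) and ended near (12.8, 6.5).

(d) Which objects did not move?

the blue capsule and the yellow cone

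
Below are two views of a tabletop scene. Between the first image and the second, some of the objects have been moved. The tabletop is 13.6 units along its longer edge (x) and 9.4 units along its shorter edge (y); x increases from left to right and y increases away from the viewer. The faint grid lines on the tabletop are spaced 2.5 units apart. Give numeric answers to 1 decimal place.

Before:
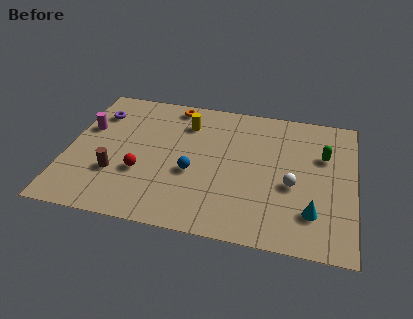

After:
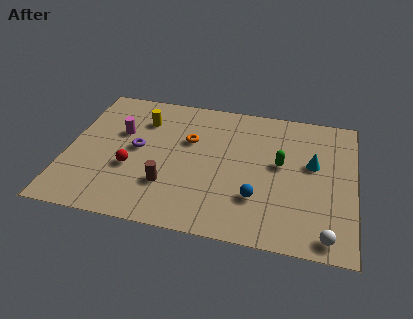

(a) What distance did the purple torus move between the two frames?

3.0

From (1.2, 7.1) to (3.3, 4.9), the purple torus covered √(2.1² + 2.2²) ≈ 3.0 units.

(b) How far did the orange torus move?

2.6

The orange torus moved from about (4.8, 8.4) to (5.7, 6.0), a distance of √(0.9² + 2.4²) ≈ 2.6.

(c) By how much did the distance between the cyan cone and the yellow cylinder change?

+0.4

They were about 7.9 units apart before and 8.3 after — 0.4 units further apart.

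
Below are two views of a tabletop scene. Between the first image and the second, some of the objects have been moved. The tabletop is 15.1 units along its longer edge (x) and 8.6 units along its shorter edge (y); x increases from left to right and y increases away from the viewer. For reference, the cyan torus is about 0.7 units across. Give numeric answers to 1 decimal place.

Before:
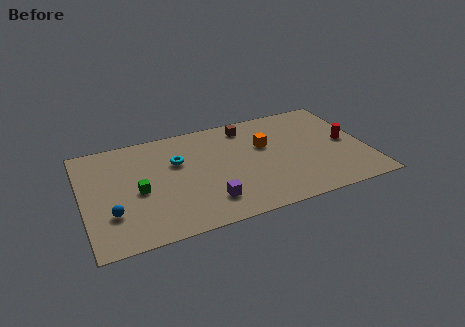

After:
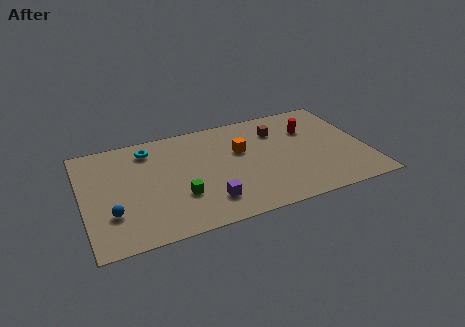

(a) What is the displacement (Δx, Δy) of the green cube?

(2.1, -1.1)

The green cube was at about (2.9, 3.9) and moved to about (5.0, 2.8).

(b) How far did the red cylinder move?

2.5

The red cylinder was near (14.1, 4.3) before and (12.3, 6.0) after, so it travelled √(1.8² + 1.7²) ≈ 2.5 units.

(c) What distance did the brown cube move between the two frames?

1.8

The brown cube moved from about (9.0, 7.3) to (10.6, 6.4), a distance of √(1.6² + 0.9²) ≈ 1.8.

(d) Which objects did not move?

the purple cube and the blue sphere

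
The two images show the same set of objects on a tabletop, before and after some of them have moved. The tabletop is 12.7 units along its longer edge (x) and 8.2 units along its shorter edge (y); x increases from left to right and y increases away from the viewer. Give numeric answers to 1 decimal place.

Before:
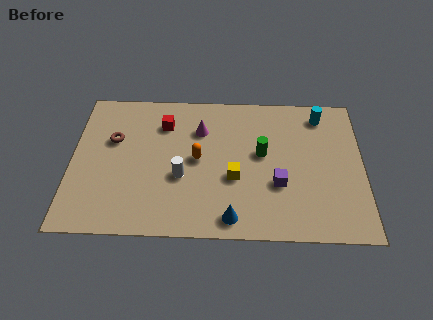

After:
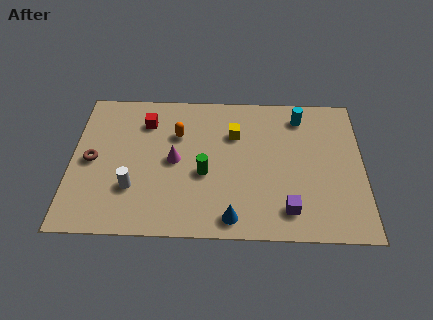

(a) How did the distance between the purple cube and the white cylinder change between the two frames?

+2.6

They were about 4.2 units apart before and 6.8 after — 2.6 units further apart.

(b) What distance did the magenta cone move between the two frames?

2.1

The magenta cone moved from about (5.6, 5.9) to (4.5, 4.1), a distance of √(1.1² + 1.8²) ≈ 2.1.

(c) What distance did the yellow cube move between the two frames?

2.5

The yellow cube was near (7.1, 3.2) before and (7.1, 5.7) after, so it travelled √(0.0² + 2.5²) ≈ 2.5 units.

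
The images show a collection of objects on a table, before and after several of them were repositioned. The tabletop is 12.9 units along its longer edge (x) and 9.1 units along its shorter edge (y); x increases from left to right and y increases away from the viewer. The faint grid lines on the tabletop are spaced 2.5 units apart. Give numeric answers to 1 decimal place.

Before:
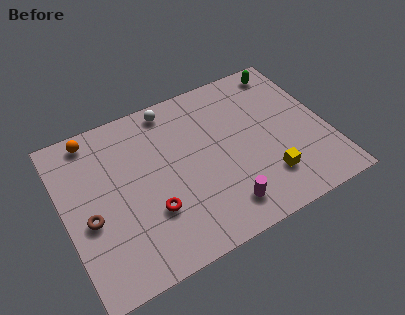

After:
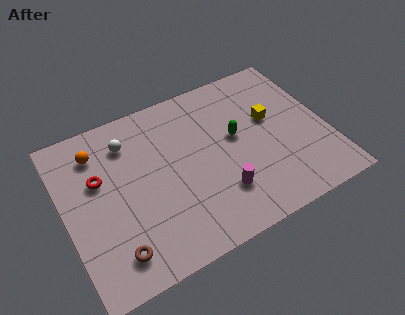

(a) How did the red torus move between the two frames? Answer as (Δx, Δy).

(-2.2, 2.8)

The red torus was at about (4.0, 2.9) and moved to about (1.8, 5.7).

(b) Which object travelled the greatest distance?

the green capsule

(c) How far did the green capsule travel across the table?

4.2

The green capsule was near (11.5, 8.0) before and (8.5, 5.1) after, so it travelled √(3.0² + 2.9²) ≈ 4.2 units.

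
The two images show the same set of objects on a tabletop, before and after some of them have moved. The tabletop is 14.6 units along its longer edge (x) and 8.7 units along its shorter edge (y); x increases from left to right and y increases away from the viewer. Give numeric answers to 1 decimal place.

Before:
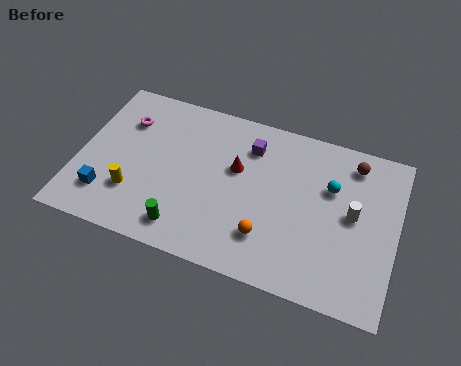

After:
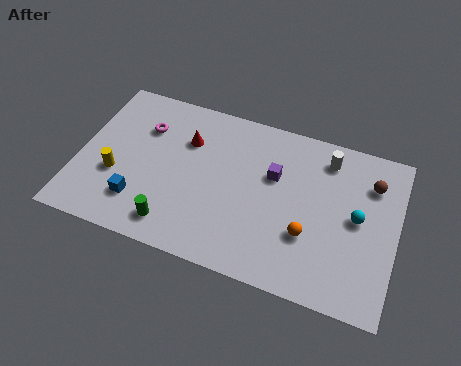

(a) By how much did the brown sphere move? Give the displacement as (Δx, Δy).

(0.9, -0.8)

From the two frames, the brown sphere sits at roughly (12.4, 7.3) before and (13.3, 6.5) after.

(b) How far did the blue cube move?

1.5

From (1.5, 2.0) to (3.0, 2.1), the blue cube covered √(1.5² + 0.1²) ≈ 1.5 units.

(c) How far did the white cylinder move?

3.0

The white cylinder moved from about (12.6, 4.6) to (11.2, 7.2), a distance of √(1.4² + 2.6²) ≈ 3.0.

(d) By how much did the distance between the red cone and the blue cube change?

-2.2

They were about 6.6 units apart before and 4.4 after — 2.2 units closer together.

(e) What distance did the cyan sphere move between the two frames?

1.8

The cyan sphere was near (11.5, 5.7) before and (12.8, 4.5) after, so it travelled √(1.3² + 1.2²) ≈ 1.8 units.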